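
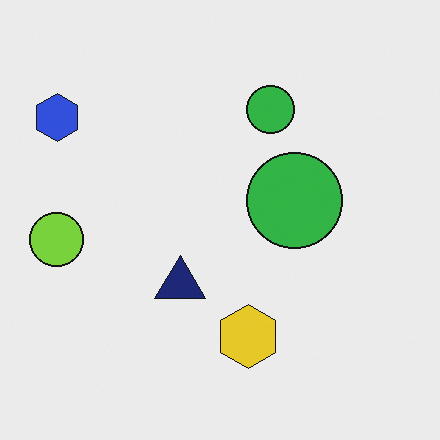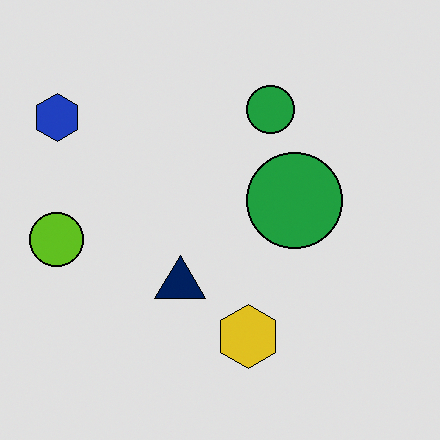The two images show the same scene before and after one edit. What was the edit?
Moderately posterized.

Each flat color has snapped to a coarser quantized level — most visibly, the near-white background has dropped to a flat grey.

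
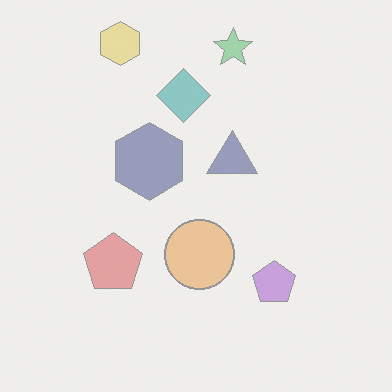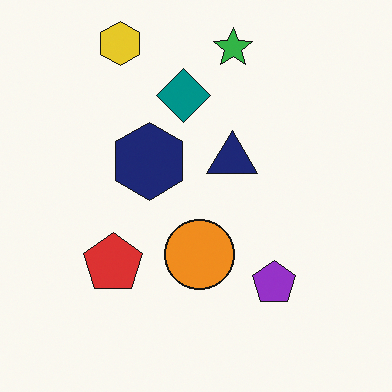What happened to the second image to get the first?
The transformation is: washed out (contrast reduced).

Tones are pushed toward mid-grey across the whole image — a global contrast change.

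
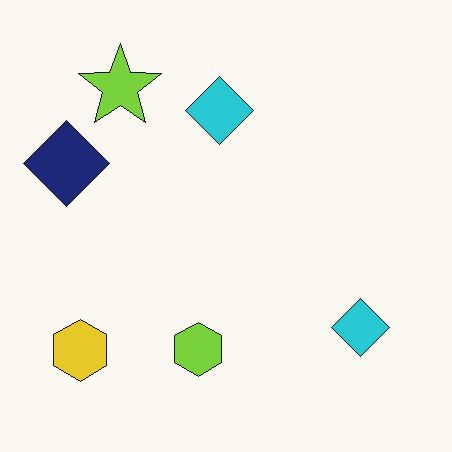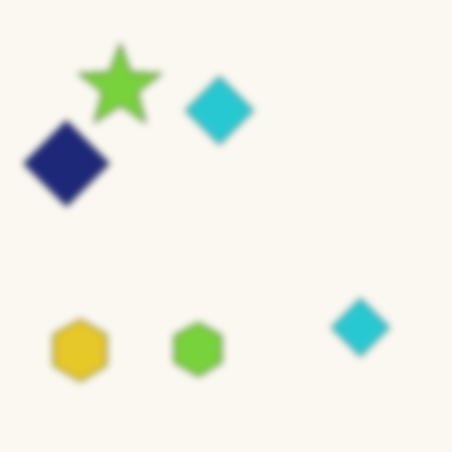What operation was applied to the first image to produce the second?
This is the original image noticeably gaussian-blurred.

Shape edges and outlines are uniformly softened across the whole image.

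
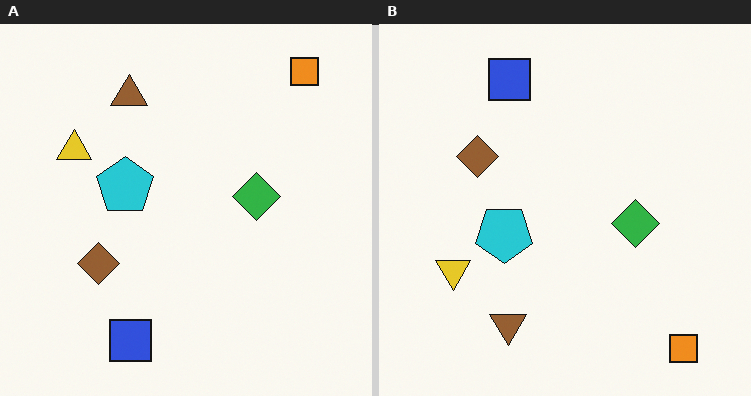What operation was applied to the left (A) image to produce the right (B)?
The transformation is: flipped vertically (top ↔ bottom).

The orange square is in the top-right of the left (A) image and the bottom-right of the right (B) — shapes on opposite sides of the horizontal midline have swapped in a mirror flip.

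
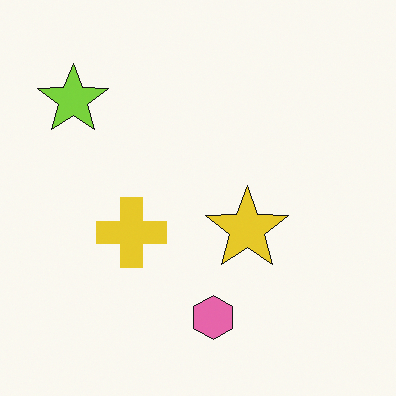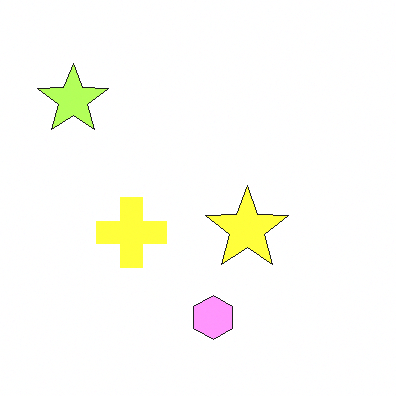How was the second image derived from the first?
This is the original image noticeably brightened.

Every pixel — background and shapes alike — is uniformly brightened.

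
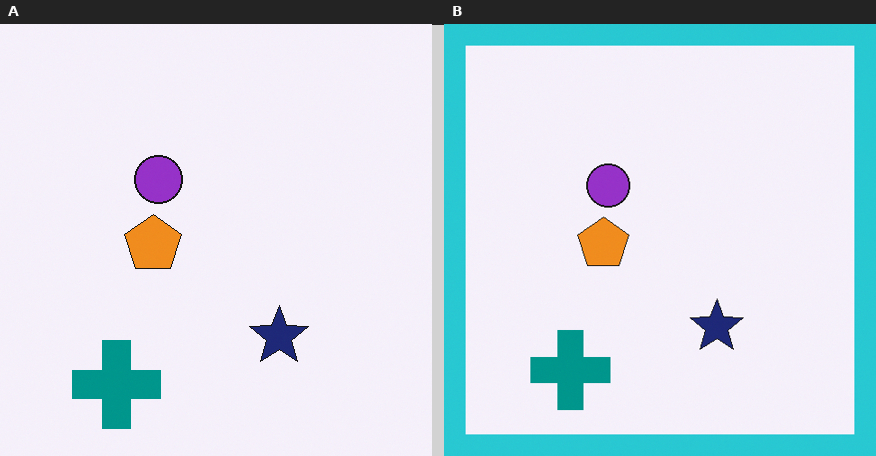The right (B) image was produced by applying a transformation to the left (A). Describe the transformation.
The image was framed with a cyan border.

A solid cyan frame runs around the edge of the right (B) image, with the content slightly shrunk inside it.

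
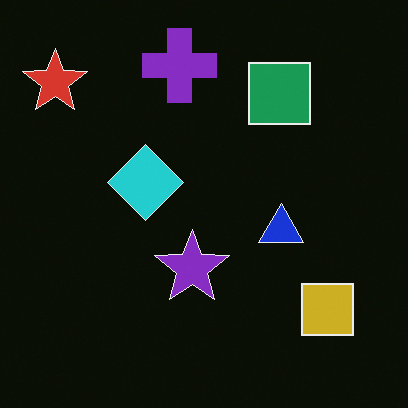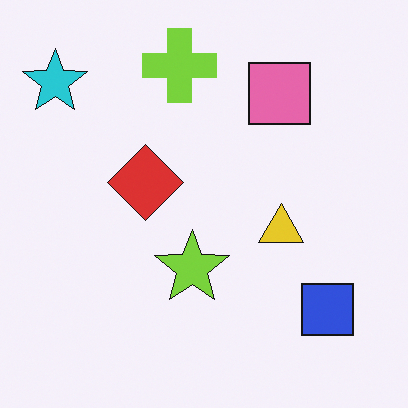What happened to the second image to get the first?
The transformation is: color-inverted (negative).

The light background has become dark and every shape's color is its complement — a photographic negative.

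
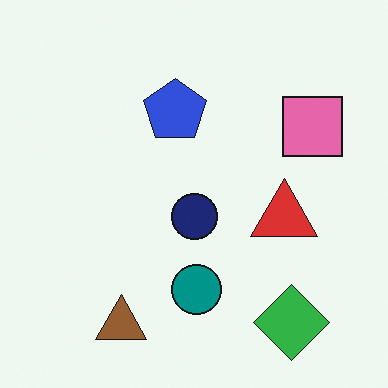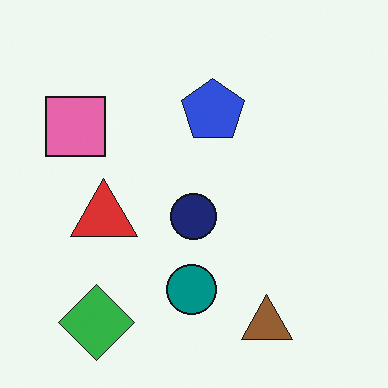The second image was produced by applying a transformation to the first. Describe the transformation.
The second image is the first flipped horizontally (left ↔ right).

The pink square is in the top-right of the first image and the top-left of the second — shapes on opposite sides of the vertical midline have swapped in a mirror flip.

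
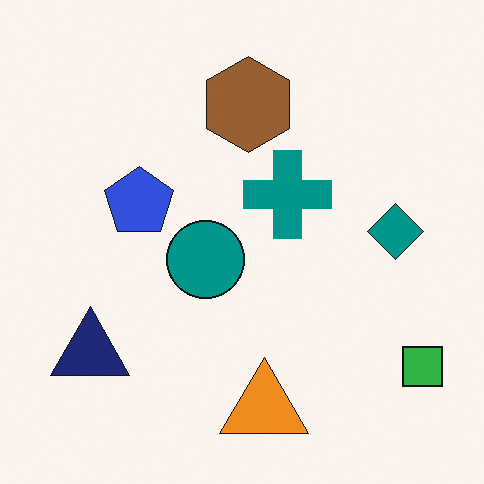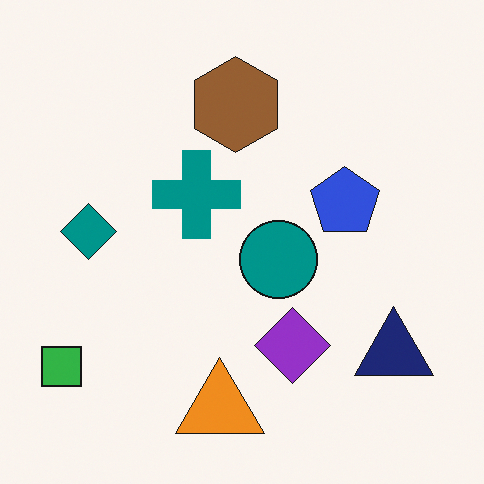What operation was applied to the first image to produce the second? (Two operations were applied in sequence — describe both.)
It was flipped horizontally (left ↔ right), then overlaid with an additional purple diamond.

The green square is in the bottom-right of the first image and the bottom-left of the second — shapes on opposite sides of the vertical midline have swapped in a mirror flip. A purple diamond appears in the second image that is absent from the first.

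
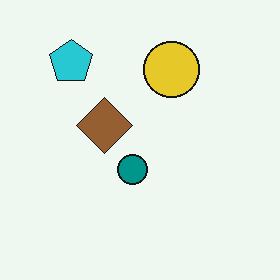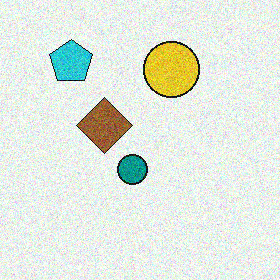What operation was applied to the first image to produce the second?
It was degraded with visible gaussian noise.

Random speckle covers the whole image, including the flat background.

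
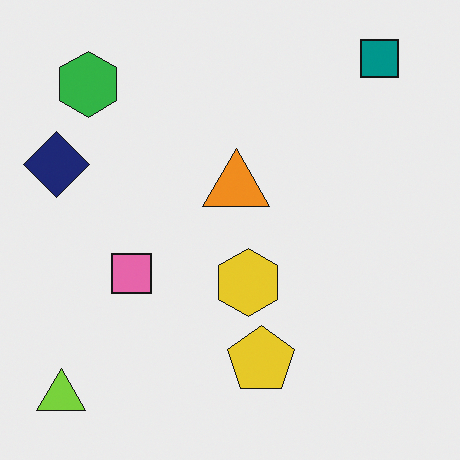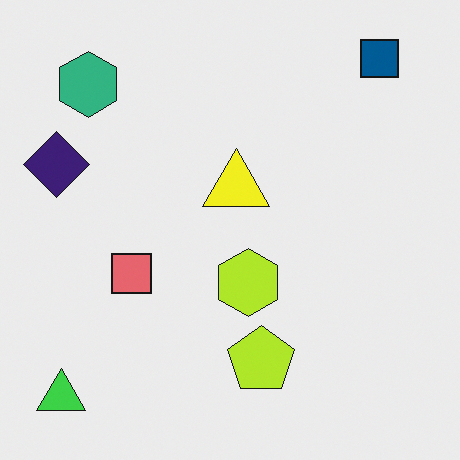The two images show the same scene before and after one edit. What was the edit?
Hue-shifted slightly.

Every shape's color has rotated by the same amount around the hue wheel — a uniform hue shift.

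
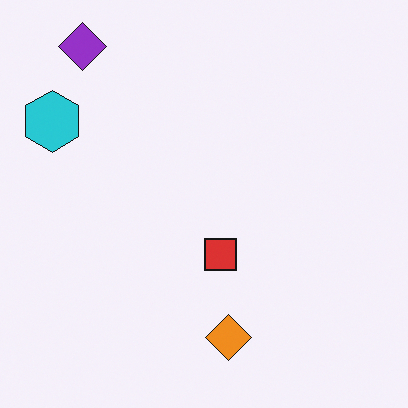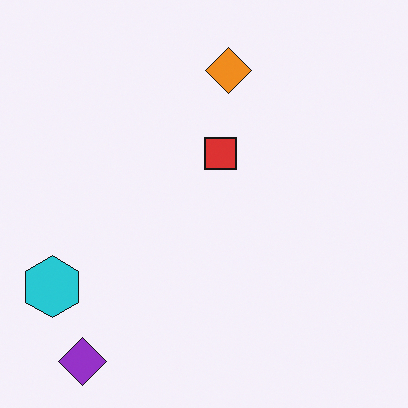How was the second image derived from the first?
The transformation is: flipped vertically (top ↔ bottom).

The purple diamond is in the top-left of the first image and the bottom-left of the second — shapes on opposite sides of the horizontal midline have swapped in a mirror flip.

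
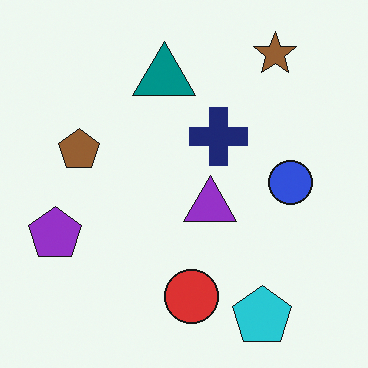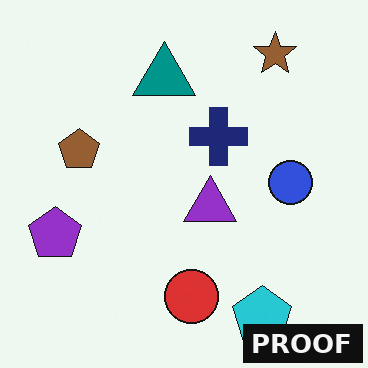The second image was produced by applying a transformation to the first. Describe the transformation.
Watermarked with the text "PROOF" in the lower-right corner.

A dark label reading "PROOF" appears in the lower-right corner.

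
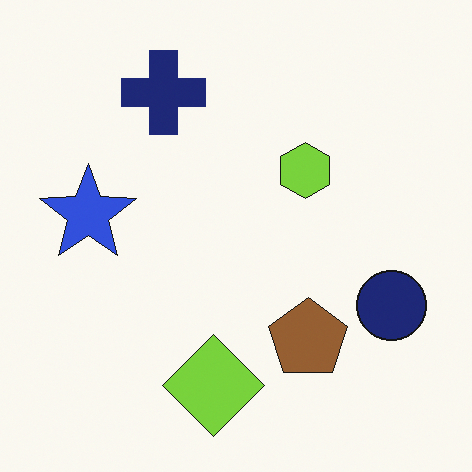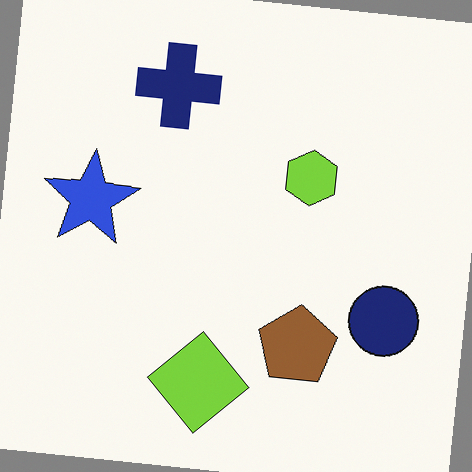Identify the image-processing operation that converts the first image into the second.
The image was rotated clockwise by a slight angle.

Every shape is tilted by the same angle and the image corners show triangular fill wedges — a whole-image rotation by a non-right angle.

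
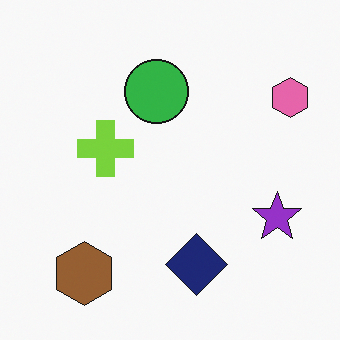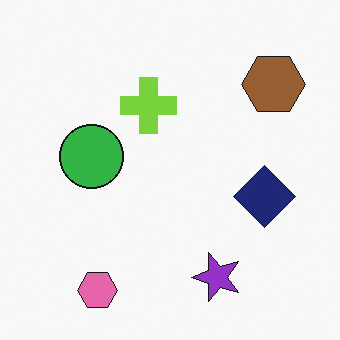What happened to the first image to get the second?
Transposed (reflected across the top-left ↔ bottom-right diagonal).

Shapes have swapped their row and column positions — what was in the top-right is now in the bottom-left — a diagonal reflection.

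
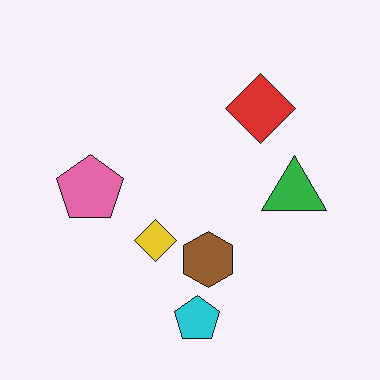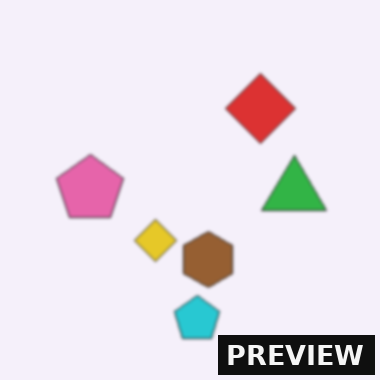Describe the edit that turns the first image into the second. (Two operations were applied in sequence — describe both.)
The image was lightly blurred, then watermarked with the text "PREVIEW" in the lower-right corner.

Shape edges and outlines are uniformly softened across the whole image. A dark label reading "PREVIEW" appears in the lower-right corner.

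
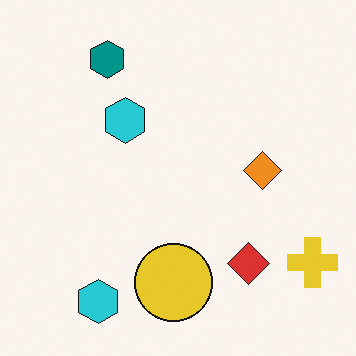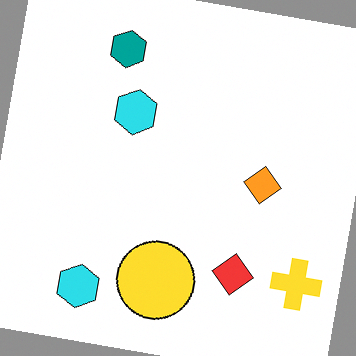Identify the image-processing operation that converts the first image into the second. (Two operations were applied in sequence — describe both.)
The transformation is: rotated clockwise by a few degrees, then brightened a little.

Every shape is tilted by the same angle and the image corners show triangular fill wedges — a whole-image rotation by a non-right angle. Every pixel — background and shapes alike — is uniformly brightened.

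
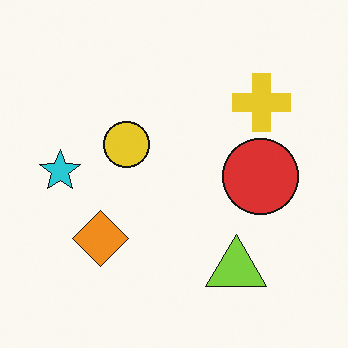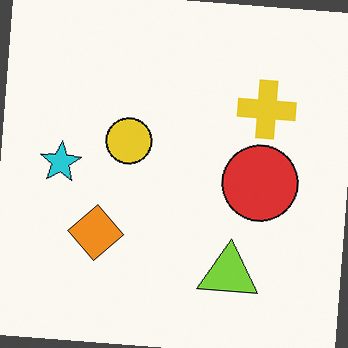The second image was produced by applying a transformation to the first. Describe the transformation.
The second image is the first rotated clockwise by a few degrees.

Every shape is tilted by the same angle and the image corners show triangular fill wedges — a whole-image rotation by a non-right angle.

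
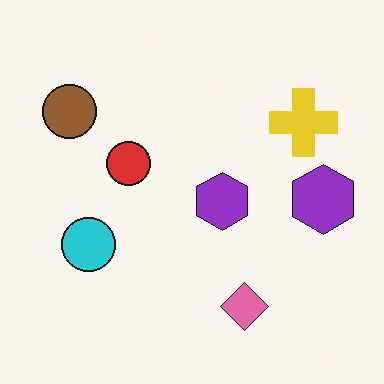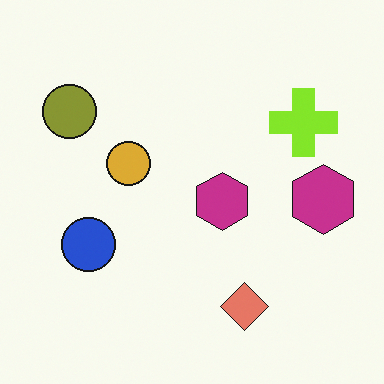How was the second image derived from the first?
It was hue-shifted slightly.

Every shape's color has rotated by the same amount around the hue wheel — a uniform hue shift.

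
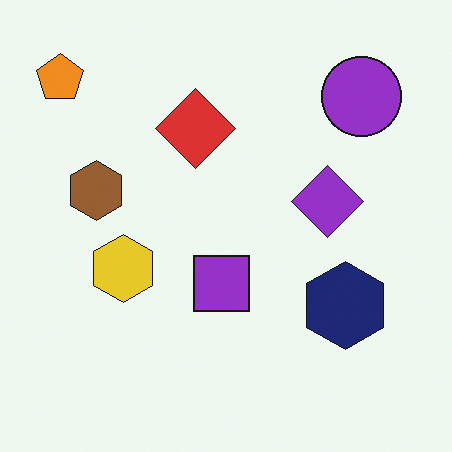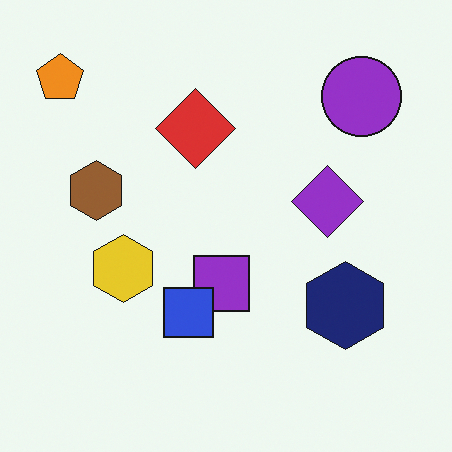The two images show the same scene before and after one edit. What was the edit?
Overlaid with an additional blue square.

A blue square appears in the second image that is absent from the first.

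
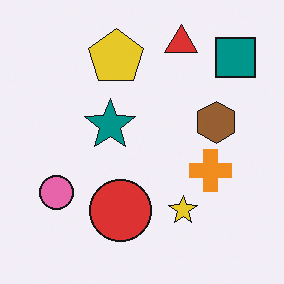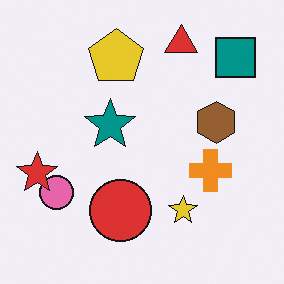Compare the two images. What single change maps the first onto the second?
The transformation is: overlaid with an additional red star.

A red star appears in the second image that is absent from the first.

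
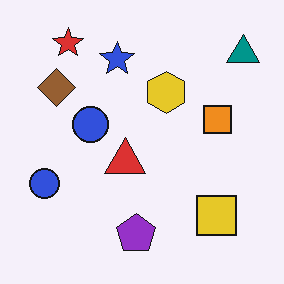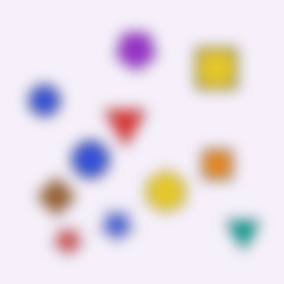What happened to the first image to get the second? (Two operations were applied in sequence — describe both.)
The transformation is: strongly gaussian-blurred, then flipped vertically (top ↔ bottom).

Shape edges and outlines are uniformly softened across the whole image. The red star is in the top-left of the first image and the bottom-left of the second — shapes on opposite sides of the horizontal midline have swapped in a mirror flip.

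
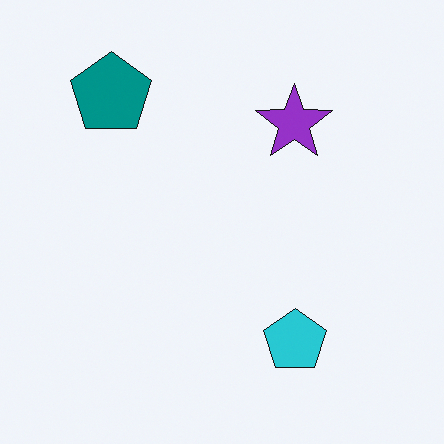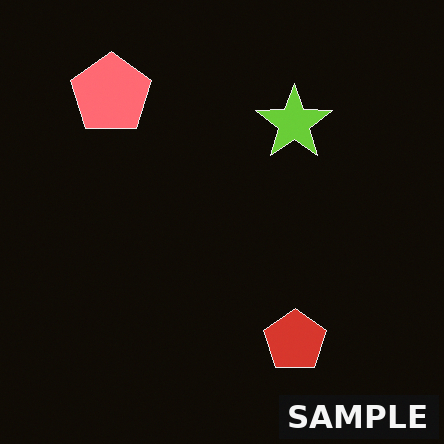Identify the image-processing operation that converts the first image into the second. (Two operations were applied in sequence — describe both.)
The transformation is: color-inverted (negative), then watermarked with the text "SAMPLE" in the lower-right corner.

The light background has become dark and every shape's color is its complement — a photographic negative. A dark label reading "SAMPLE" appears in the lower-right corner.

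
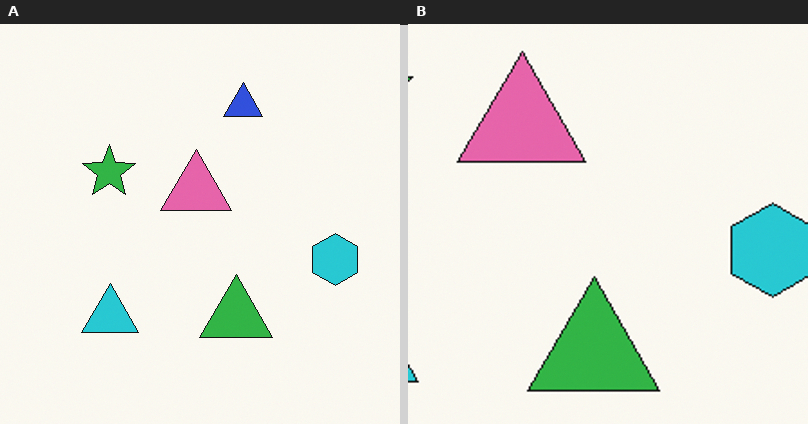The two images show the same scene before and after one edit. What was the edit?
Cropped tightly and scaled back up.

The visible shapes are larger and the field of view is narrower; shapes near the original edges may be partly or wholly outside the frame — a crop-and-rescale.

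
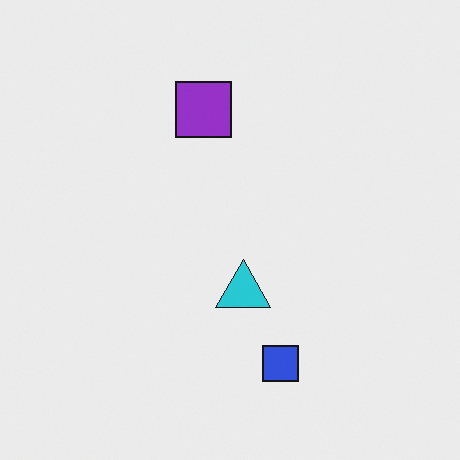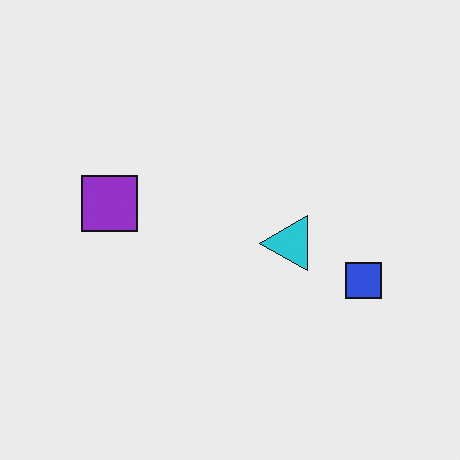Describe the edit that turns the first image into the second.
The transformation is: transposed (reflected across the top-left ↔ bottom-right diagonal).

Shapes have swapped their row and column positions — what was in the top-right is now in the bottom-left — a diagonal reflection.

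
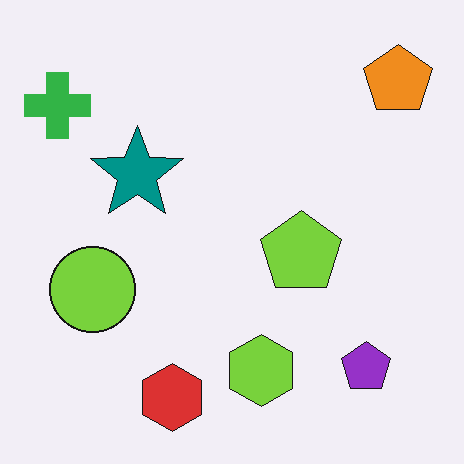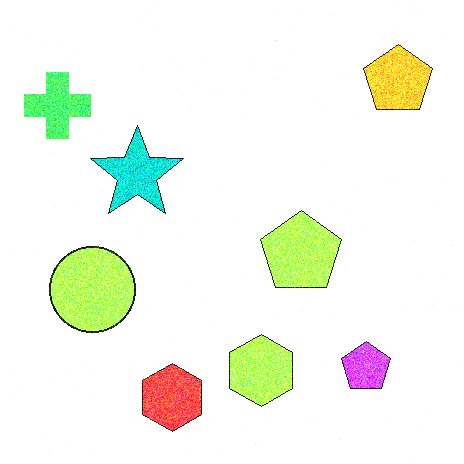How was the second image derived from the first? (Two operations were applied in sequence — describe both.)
The second image is the first degraded with moderate additive noise, then substantially brightened.

Random speckle covers the whole image, including the flat background. Every pixel — background and shapes alike — is uniformly brightened.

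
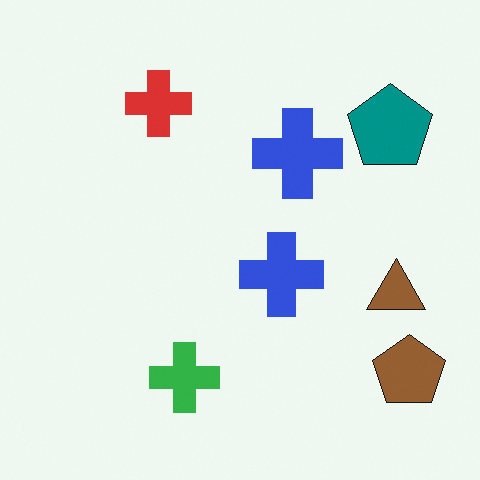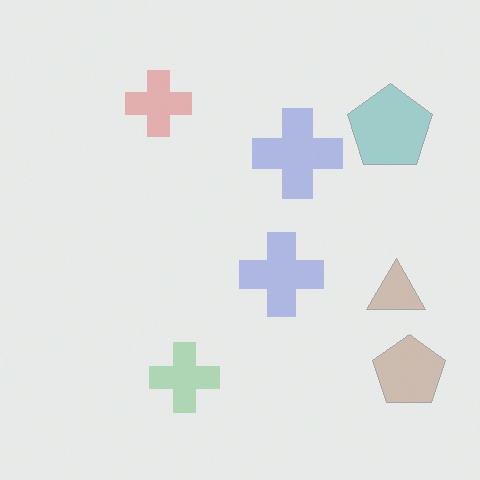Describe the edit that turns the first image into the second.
The image was washed out (contrast reduced).

Tones are pushed toward mid-grey across the whole image — a global contrast change.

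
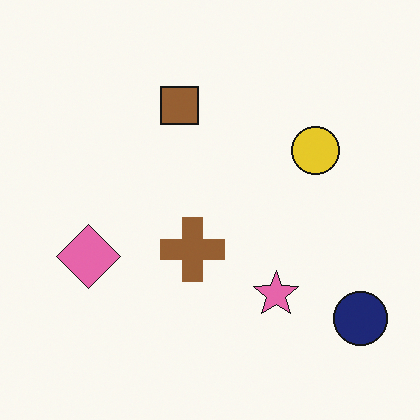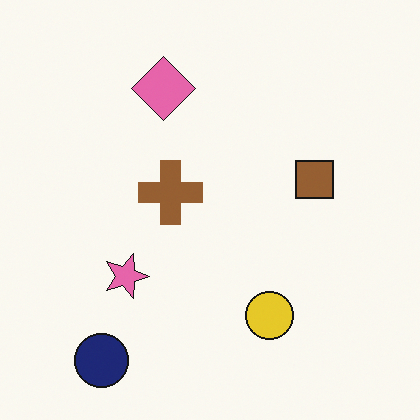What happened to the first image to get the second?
The image was rotated 90° clockwise.

The navy circle sits in the bottom-right of the first image and the bottom-left of the second — consistent with a whole-image 90° clockwise rotation.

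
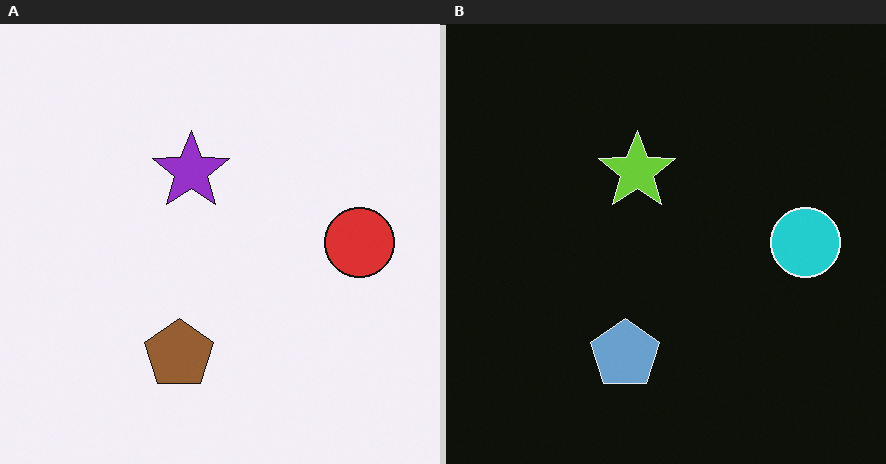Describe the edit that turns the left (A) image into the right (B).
The right (B) image is the left (A) color-inverted (negative).

The light background has become dark and every shape's color is its complement — a photographic negative.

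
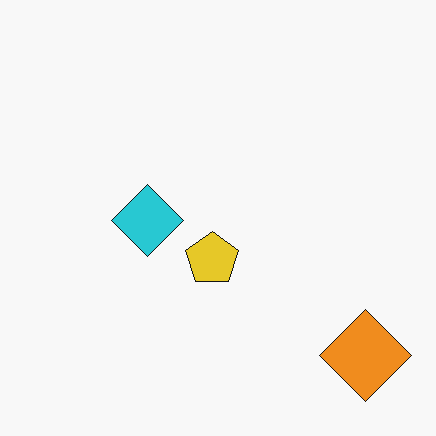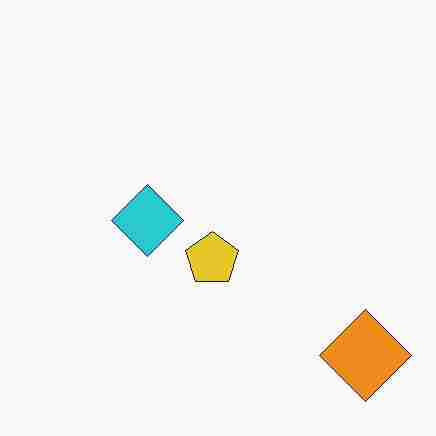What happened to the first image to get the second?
The transformation is: heavily JPEG-compressed with obvious blocking artifacts.

Blocky 8×8 compression artifacts appear around shape edges and the flat background shows ringing — characteristic JPEG degradation.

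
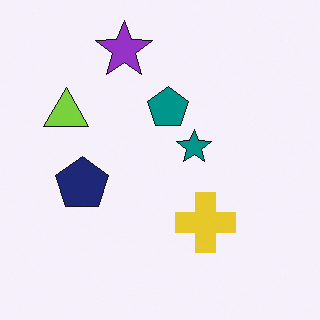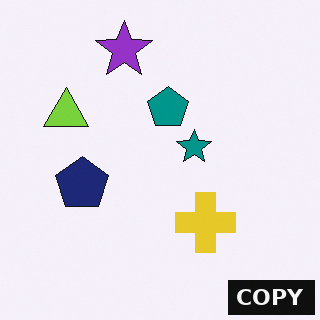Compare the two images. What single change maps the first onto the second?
The transformation is: watermarked with the text "COPY" in the lower-right corner.

A dark label reading "COPY" appears in the lower-right corner.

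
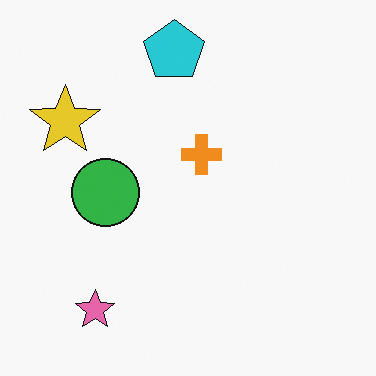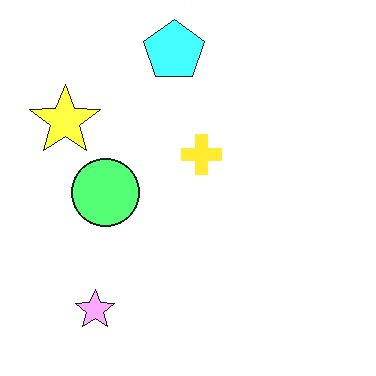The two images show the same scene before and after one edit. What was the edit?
This is the original image brightened a lot.

Every pixel — background and shapes alike — is uniformly brightened.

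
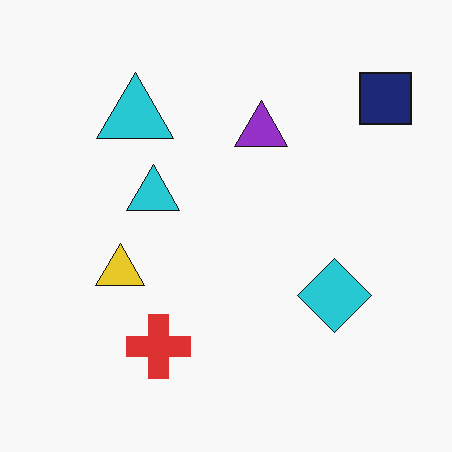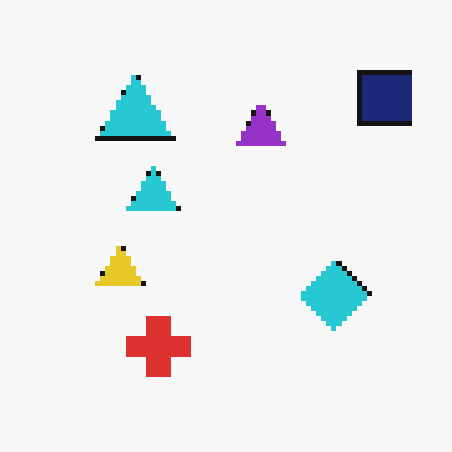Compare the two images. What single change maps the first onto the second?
This is the original image mildly pixelated.

Shapes are reduced to large square blocks; fine edges and outlines are lost — a downscale-then-upscale (mosaic) effect.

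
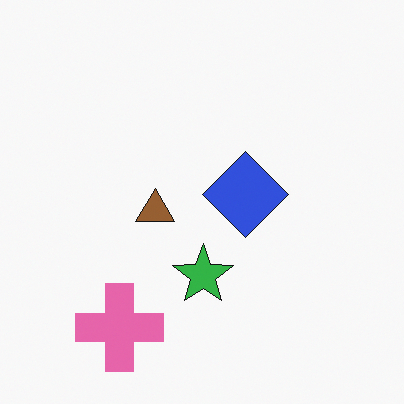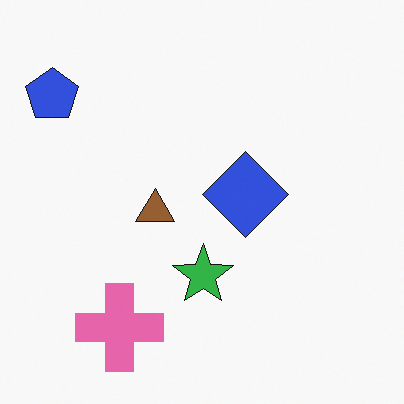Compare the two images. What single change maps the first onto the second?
This is the original image overlaid with an additional blue pentagon.

A blue pentagon appears in the second image that is absent from the first.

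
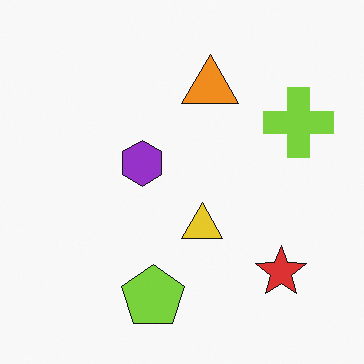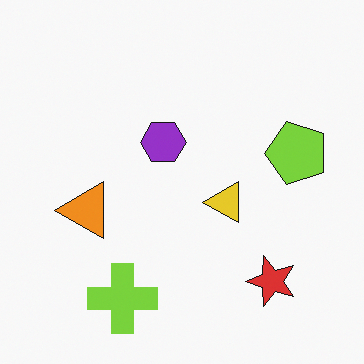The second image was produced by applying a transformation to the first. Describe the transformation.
Transposed (reflected across the top-left ↔ bottom-right diagonal).

Shapes have swapped their row and column positions — what was in the top-right is now in the bottom-left — a diagonal reflection.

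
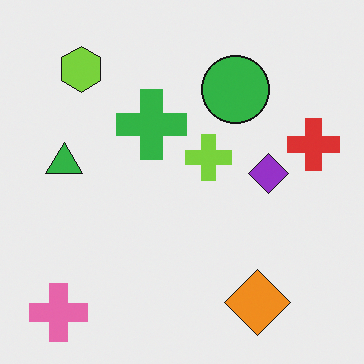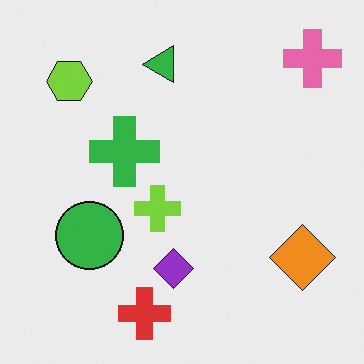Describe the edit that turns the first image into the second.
Transposed (reflected across the top-left ↔ bottom-right diagonal).

Shapes have swapped their row and column positions — what was in the top-right is now in the bottom-left — a diagonal reflection.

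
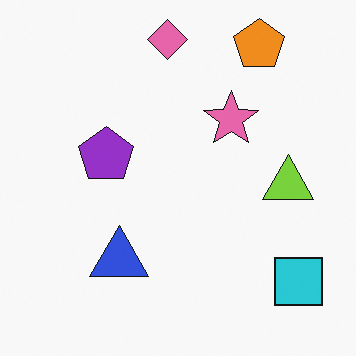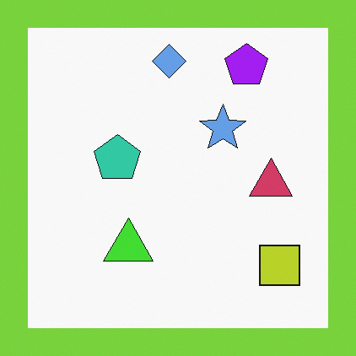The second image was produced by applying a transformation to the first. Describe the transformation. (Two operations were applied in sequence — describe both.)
Hue-shifted by a large amount, then framed with a lime border.

Every shape's color has rotated by the same amount around the hue wheel — a uniform hue shift. A solid lime frame runs around the edge of the second image, with the content slightly shrunk inside it.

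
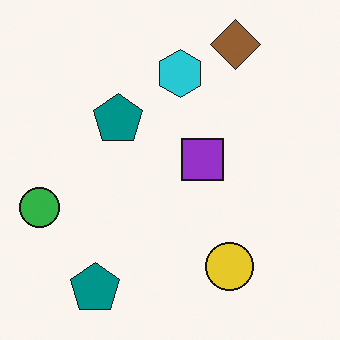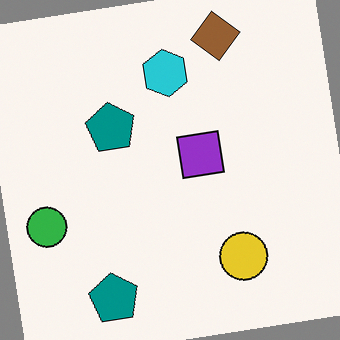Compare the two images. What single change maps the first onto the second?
It was rotated counter-clockwise by a small amount.

Every shape is tilted by the same angle and the image corners show triangular fill wedges — a whole-image rotation by a non-right angle.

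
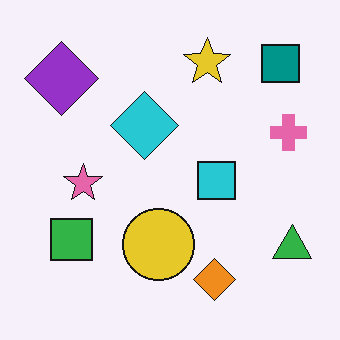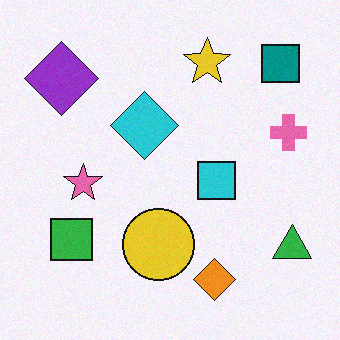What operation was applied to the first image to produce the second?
This is the original image degraded with light additive noise.

Random speckle covers the whole image, including the flat background.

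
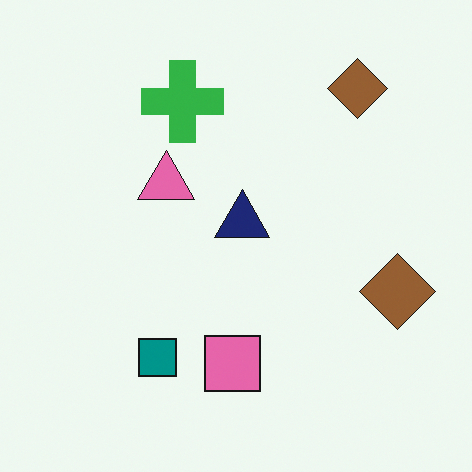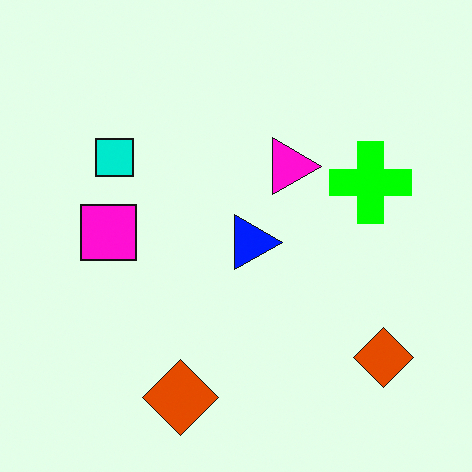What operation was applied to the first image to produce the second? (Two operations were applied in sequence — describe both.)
The transformation is: rotated 90° clockwise, then made much more vivid (saturation change).

The green cross sits in the top of the first image and the right of the second — consistent with a whole-image 90° clockwise rotation. All colors are more vivid — a global saturation change.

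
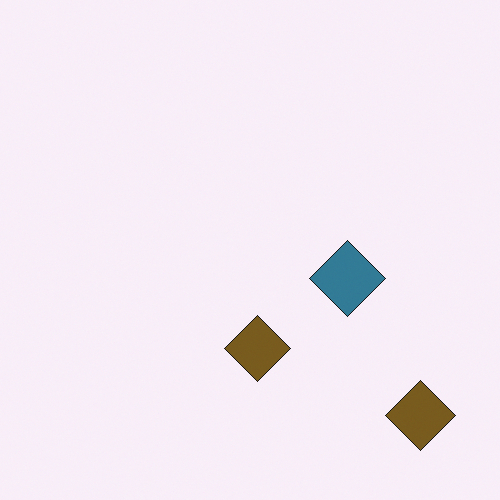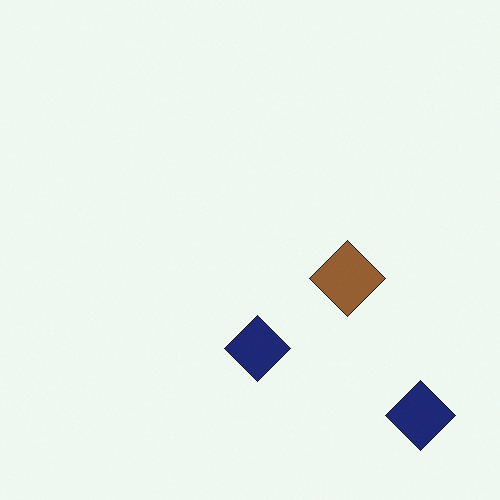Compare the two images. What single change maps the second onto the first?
This is the original image hue-shifted through roughly half the color wheel.

Every shape's color has rotated by the same amount around the hue wheel — a uniform hue shift.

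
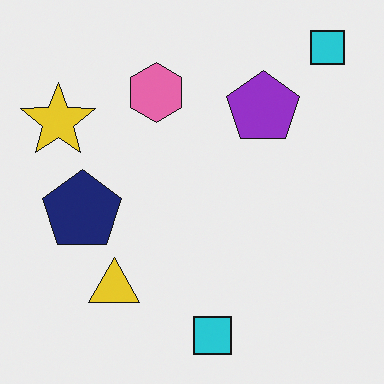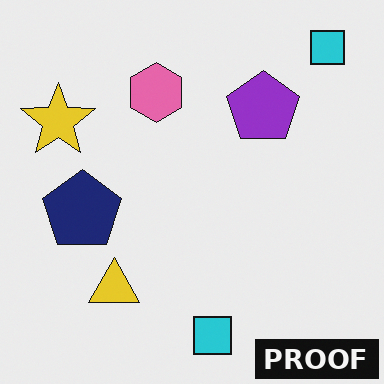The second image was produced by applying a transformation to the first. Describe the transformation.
It was watermarked with the text "PROOF" in the lower-right corner.

A dark label reading "PROOF" appears in the lower-right corner.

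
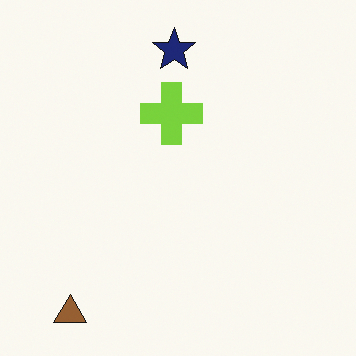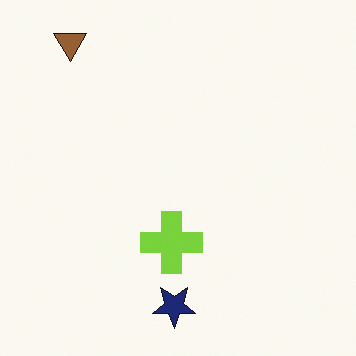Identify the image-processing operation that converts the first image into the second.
The second image is the first flipped vertically (top ↔ bottom).

The brown triangle is in the bottom-left of the first image and the top-left of the second — shapes on opposite sides of the horizontal midline have swapped in a mirror flip.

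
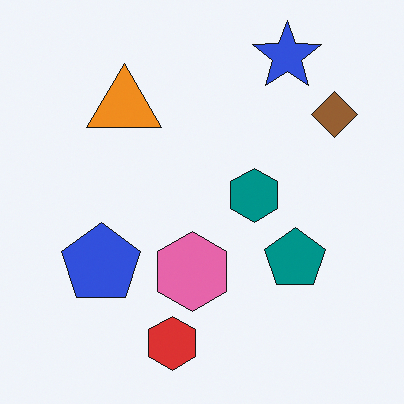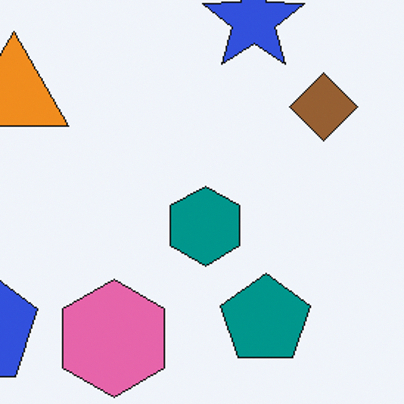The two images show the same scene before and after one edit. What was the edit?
Cropped slightly and scaled back up.

The visible shapes are larger and the field of view is narrower; shapes near the original edges may be partly or wholly outside the frame — a crop-and-rescale.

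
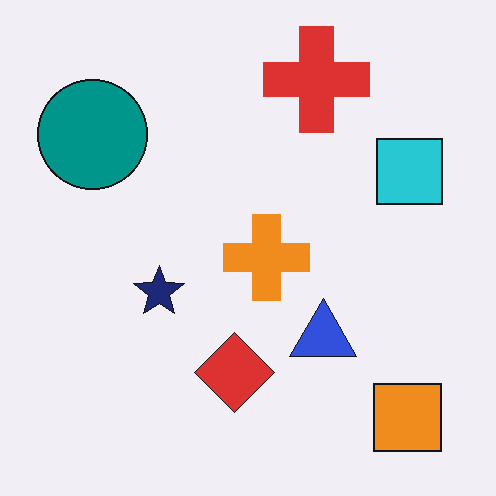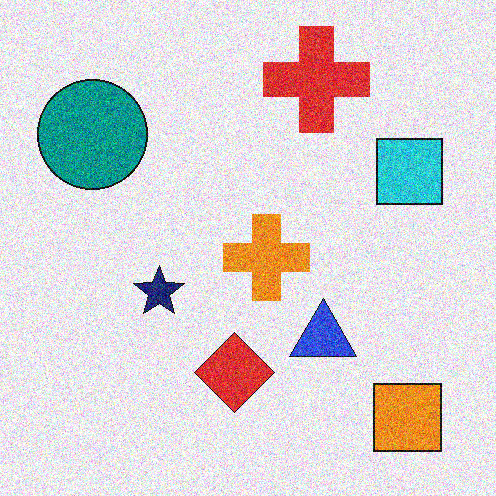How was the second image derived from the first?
This is the original image degraded with strong gaussian noise.

Random speckle covers the whole image, including the flat background.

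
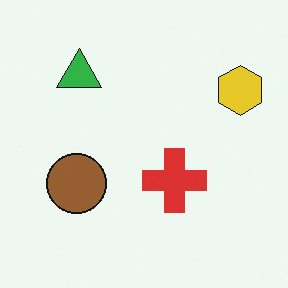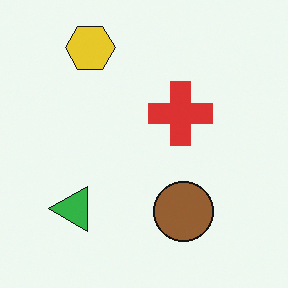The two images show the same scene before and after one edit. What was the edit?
The second image is the first rotated 90° counter-clockwise.

The yellow hexagon sits in the top-right of the first image and the top-left of the second — consistent with a whole-image 90° counter-clockwise rotation.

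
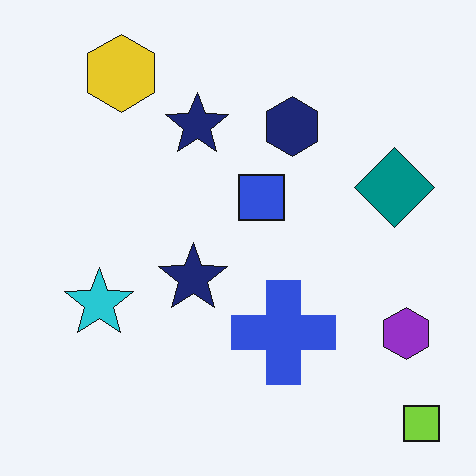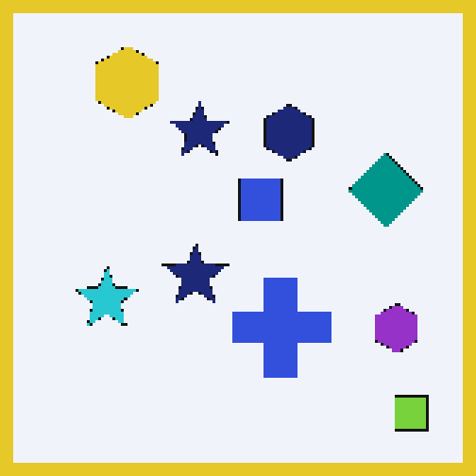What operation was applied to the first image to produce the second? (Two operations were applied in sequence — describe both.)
This is the original image mildly pixelated, then framed with a yellow border.

Shapes are reduced to large square blocks; fine edges and outlines are lost — a downscale-then-upscale (mosaic) effect. A solid yellow frame runs around the edge of the second image, with the content slightly shrunk inside it.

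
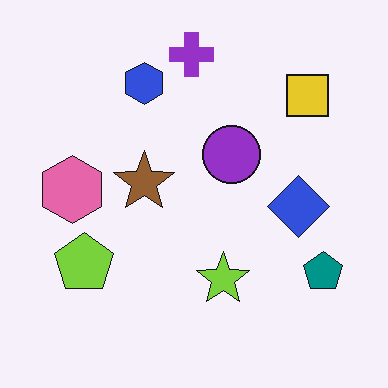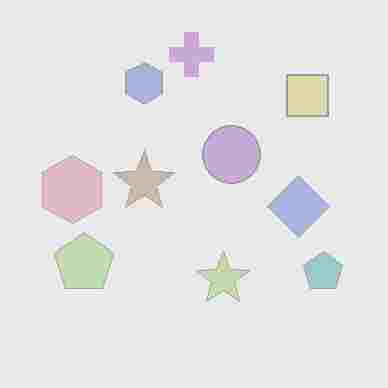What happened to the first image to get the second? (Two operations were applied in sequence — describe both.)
The transformation is: given much lower contrast, then degraded with heavy JPEG compression.

Tones are pushed toward mid-grey across the whole image — a global contrast change. Blocky 8×8 compression artifacts appear around shape edges and the flat background shows ringing — characteristic JPEG degradation.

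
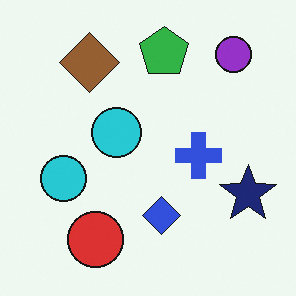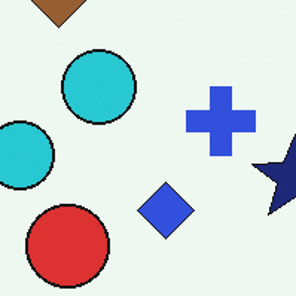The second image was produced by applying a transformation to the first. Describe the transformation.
The second image is the first cropped to a modestly smaller region and rescaled.

The visible shapes are larger and the field of view is narrower; shapes near the original edges may be partly or wholly outside the frame — a crop-and-rescale.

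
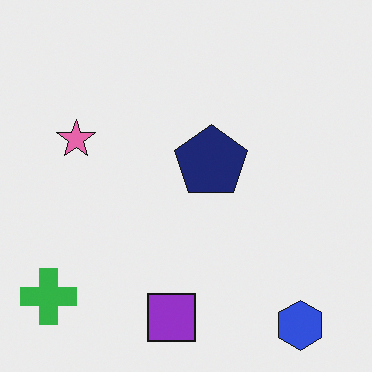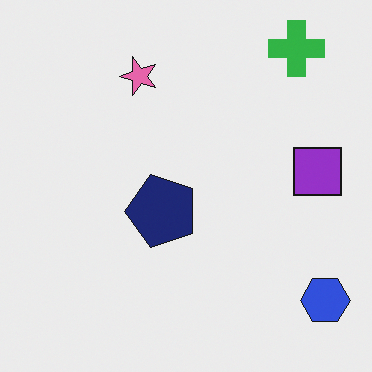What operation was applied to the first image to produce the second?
It was transposed (reflected across the top-left ↔ bottom-right diagonal).

Shapes have swapped their row and column positions — what was in the top-right is now in the bottom-left — a diagonal reflection.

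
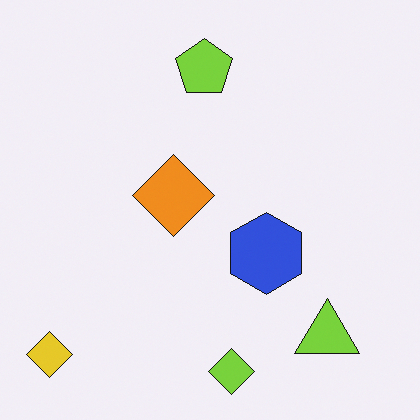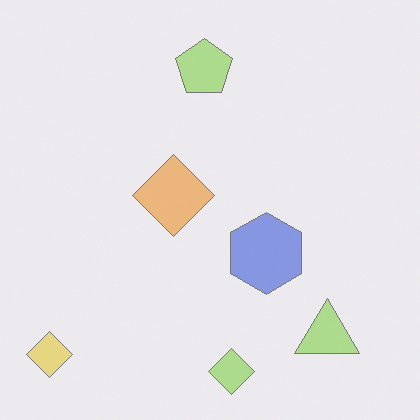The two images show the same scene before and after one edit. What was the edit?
Washed out (contrast reduced).

Tones are pushed toward mid-grey across the whole image — a global contrast change.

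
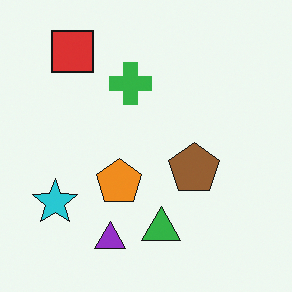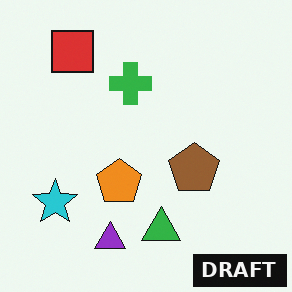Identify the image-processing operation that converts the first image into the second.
This is the original image watermarked with the text "DRAFT" in the lower-right corner.

A dark label reading "DRAFT" appears in the lower-right corner.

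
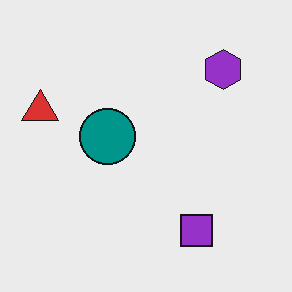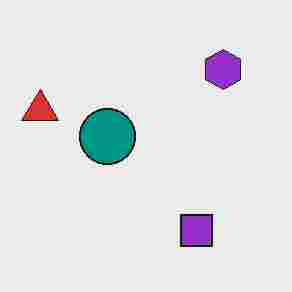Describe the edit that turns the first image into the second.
It was degraded with heavy JPEG compression.

Blocky 8×8 compression artifacts appear around shape edges and the flat background shows ringing — characteristic JPEG degradation.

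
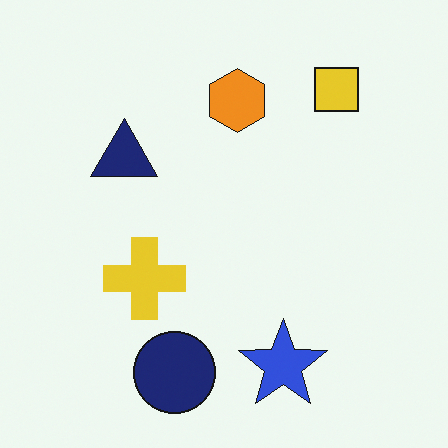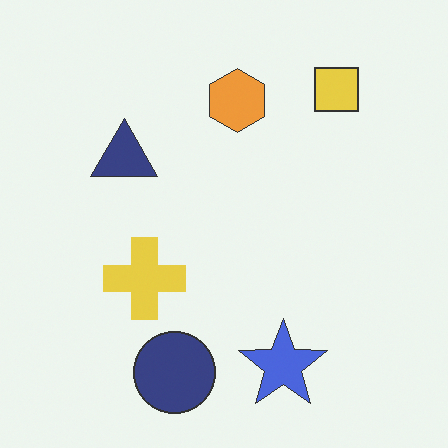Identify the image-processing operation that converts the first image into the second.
This is the original image given slightly reduced contrast.

Tones are pushed toward mid-grey across the whole image — a global contrast change.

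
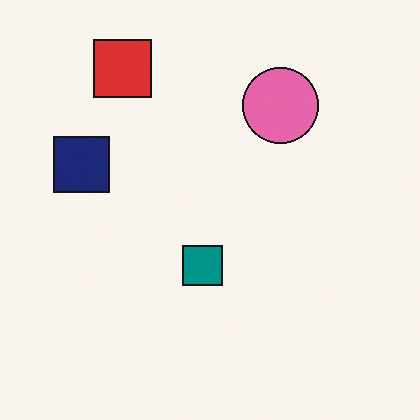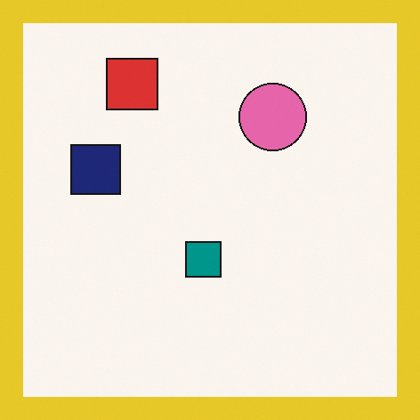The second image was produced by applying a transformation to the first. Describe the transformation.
The image was framed with a yellow border.

A solid yellow frame runs around the edge of the second image, with the content slightly shrunk inside it.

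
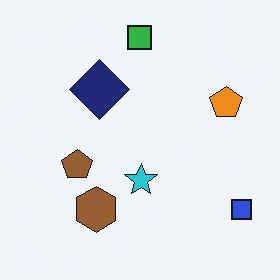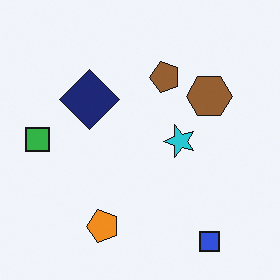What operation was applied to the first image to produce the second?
The second image is the first transposed (reflected across the top-left ↔ bottom-right diagonal).

Shapes have swapped their row and column positions — what was in the top-right is now in the bottom-left — a diagonal reflection.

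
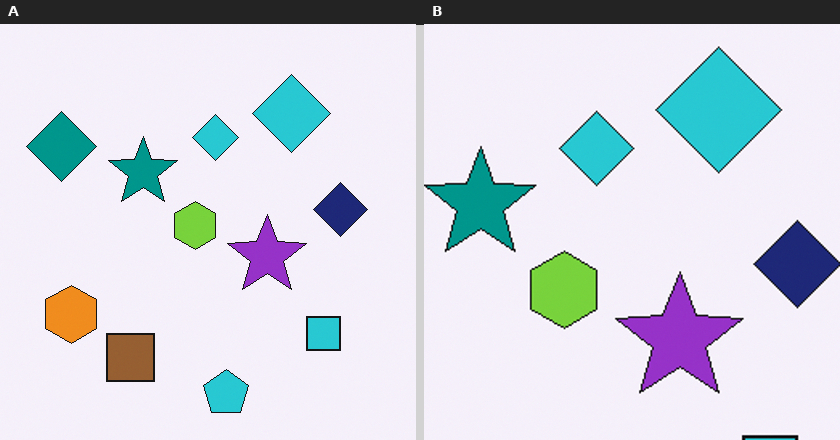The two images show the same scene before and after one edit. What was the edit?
It was cropped slightly and scaled back up.

The visible shapes are larger and the field of view is narrower; shapes near the original edges may be partly or wholly outside the frame — a crop-and-rescale.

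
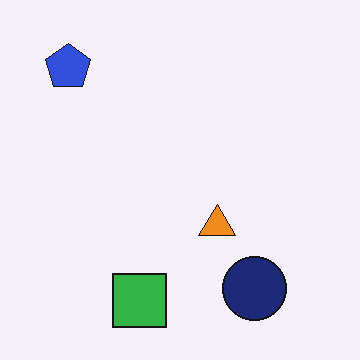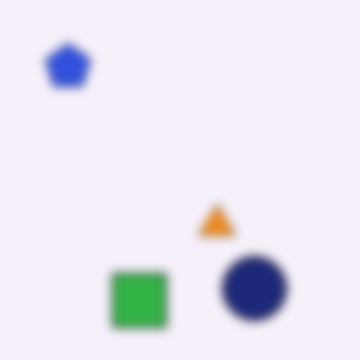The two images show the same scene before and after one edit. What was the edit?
The image was strongly gaussian-blurred.

Shape edges and outlines are uniformly softened across the whole image.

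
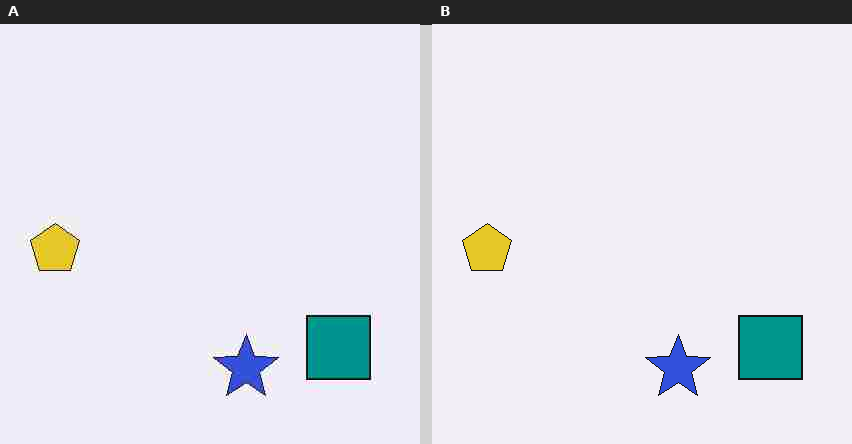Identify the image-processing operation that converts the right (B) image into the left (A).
The transformation is: heavily JPEG-compressed with obvious blocking artifacts.

Blocky 8×8 compression artifacts appear around shape edges and the flat background shows ringing — characteristic JPEG degradation.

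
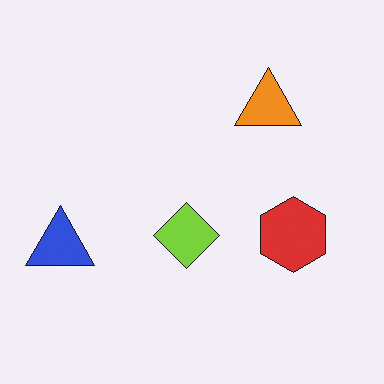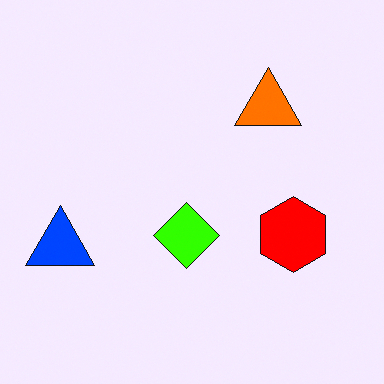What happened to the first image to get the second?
The transformation is: made much more vivid (saturation change).

All colors are more vivid — a global saturation change.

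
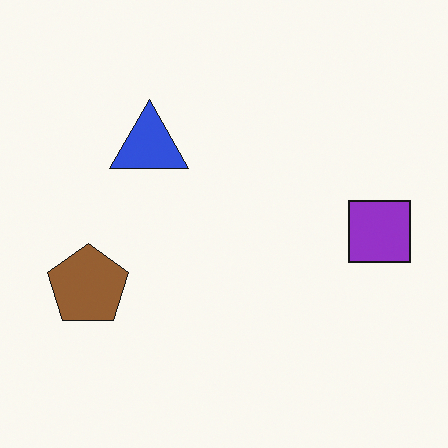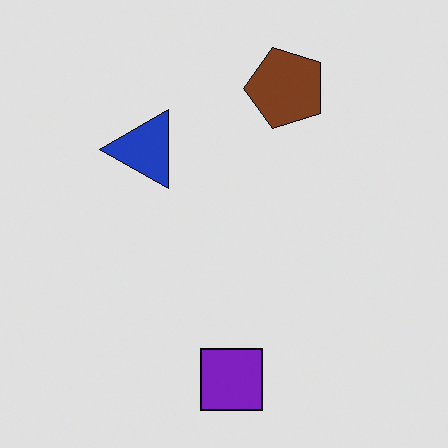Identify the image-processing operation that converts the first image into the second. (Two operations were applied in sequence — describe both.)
This is the original image posterized to a reduced palette, then transposed (reflected across the top-left ↔ bottom-right diagonal).

Each flat color has snapped to a coarser quantized level — most visibly, the near-white background has dropped to a flat grey. Shapes have swapped their row and column positions — what was in the top-right is now in the bottom-left — a diagonal reflection.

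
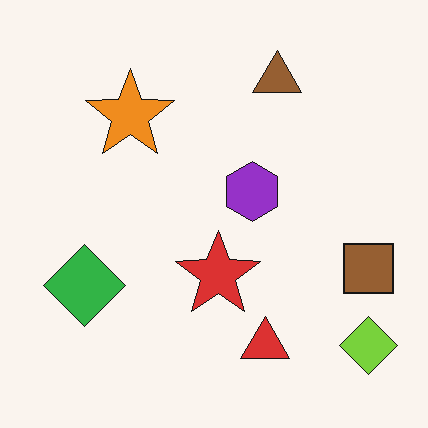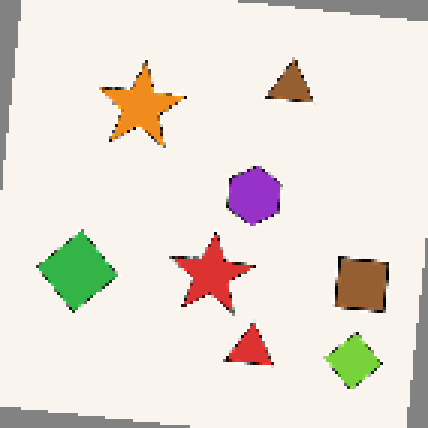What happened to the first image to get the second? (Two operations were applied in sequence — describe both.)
Rotated clockwise by a few degrees, then lightly pixelated (a mild mosaic effect).

Every shape is tilted by the same angle and the image corners show triangular fill wedges — a whole-image rotation by a non-right angle. Shapes are reduced to large square blocks; fine edges and outlines are lost — a downscale-then-upscale (mosaic) effect.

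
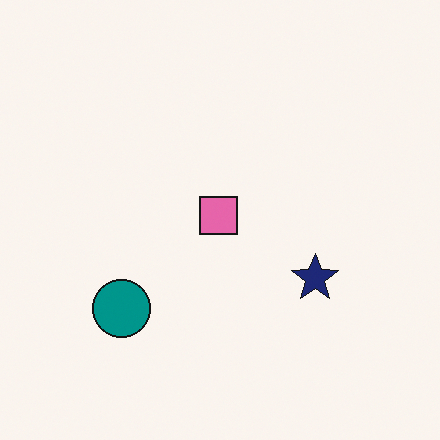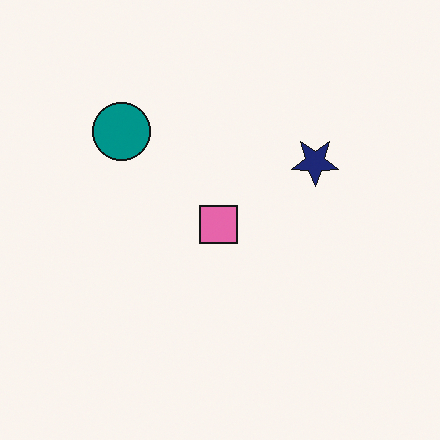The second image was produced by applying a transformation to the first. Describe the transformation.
Flipped vertically (top ↔ bottom).

The teal circle is in the bottom-left of the first image and the top-left of the second — shapes on opposite sides of the horizontal midline have swapped in a mirror flip.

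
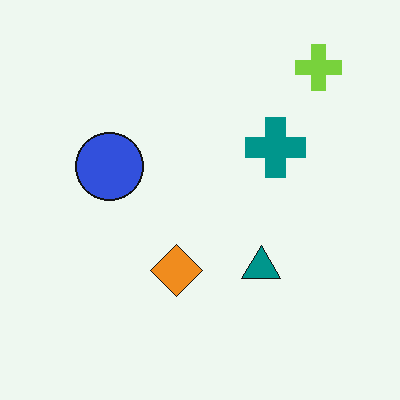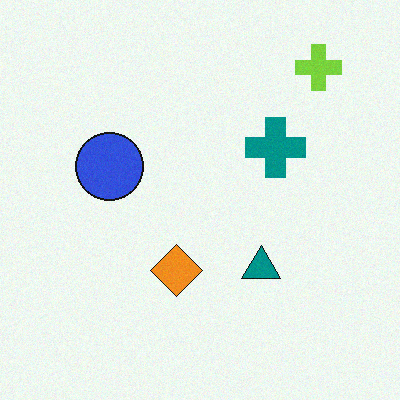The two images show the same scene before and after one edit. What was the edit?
It was degraded with subtle gaussian noise.

Random speckle covers the whole image, including the flat background.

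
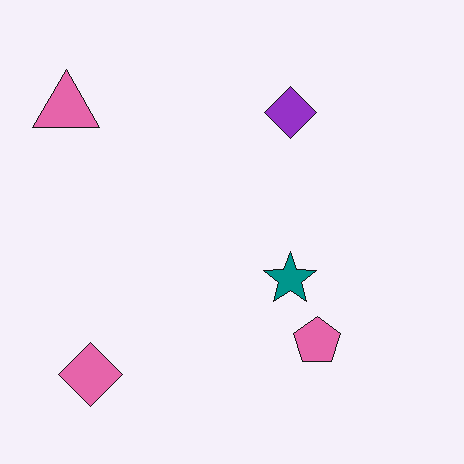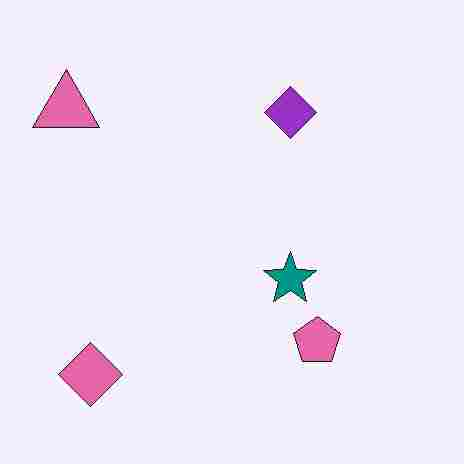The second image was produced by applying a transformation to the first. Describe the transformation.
It was heavily JPEG-compressed with obvious blocking artifacts.

Blocky 8×8 compression artifacts appear around shape edges and the flat background shows ringing — characteristic JPEG degradation.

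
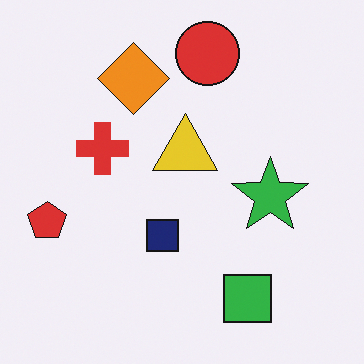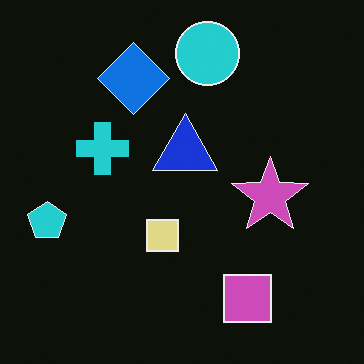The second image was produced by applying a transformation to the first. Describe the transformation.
It was color-inverted (negative).

The light background has become dark and every shape's color is its complement — a photographic negative.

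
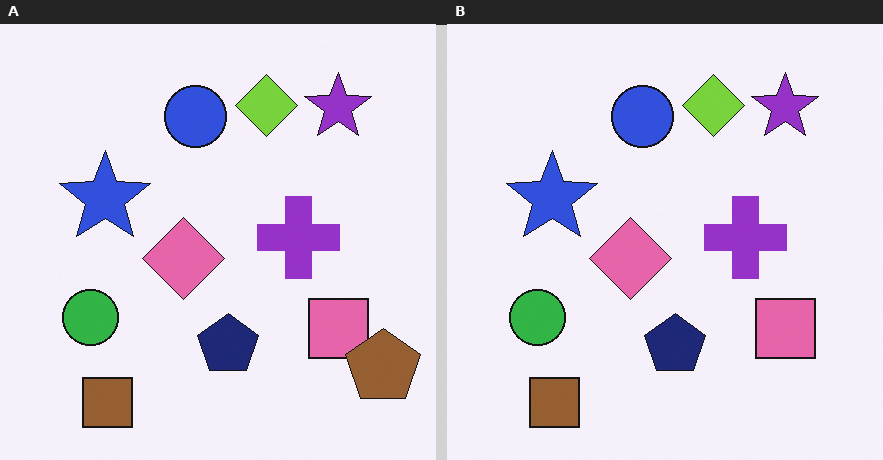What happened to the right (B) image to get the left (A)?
The left (A) image is the right (B) overlaid with an additional brown pentagon.

A brown pentagon appears in the left (A) image that is absent from the right (B).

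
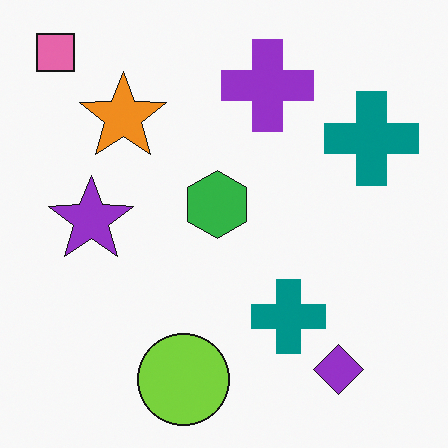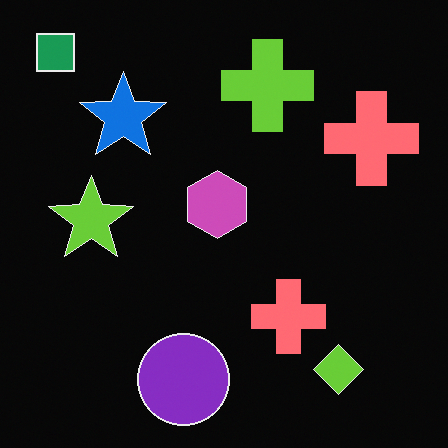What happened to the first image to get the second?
This is the original image color-inverted (negative).

The light background has become dark and every shape's color is its complement — a photographic negative.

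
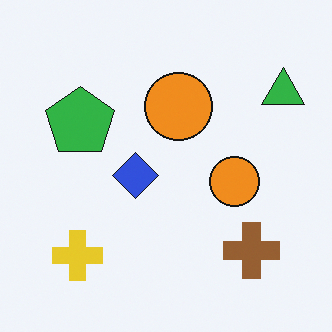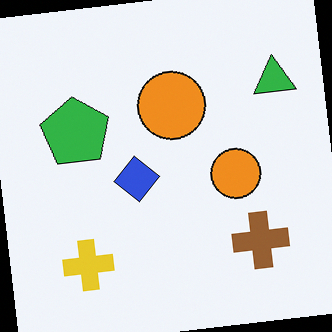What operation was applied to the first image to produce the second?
This is the original image rotated counter-clockwise by a small amount.

Every shape is tilted by the same angle and the image corners show triangular fill wedges — a whole-image rotation by a non-right angle.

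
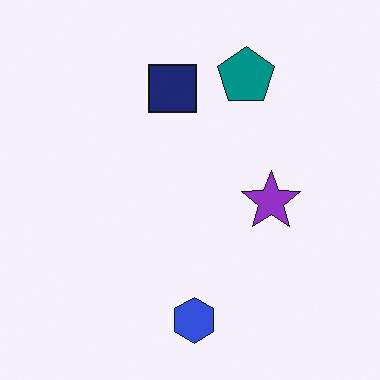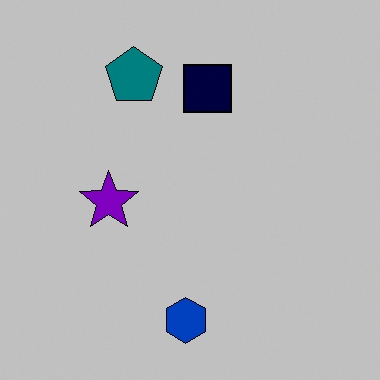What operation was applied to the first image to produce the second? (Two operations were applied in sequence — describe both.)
The image was flipped horizontally (left ↔ right), then heavily posterized to just a handful of flat colors.

The purple star is in the right of the first image and the left of the second — shapes on opposite sides of the vertical midline have swapped in a mirror flip. Each flat color has snapped to a coarser quantized level — most visibly, the near-white background has dropped to a flat grey.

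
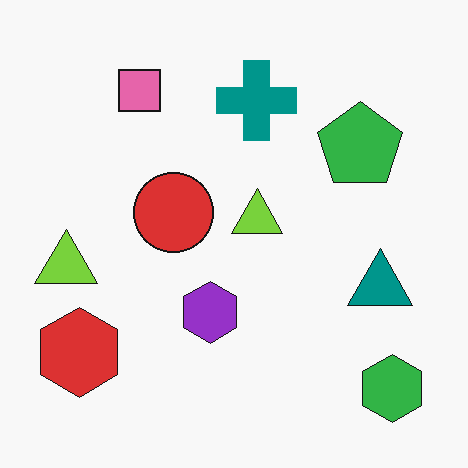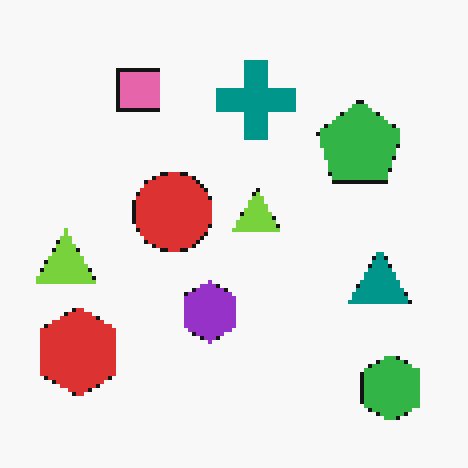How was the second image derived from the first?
Mildly pixelated.

Shapes are reduced to large square blocks; fine edges and outlines are lost — a downscale-then-upscale (mosaic) effect.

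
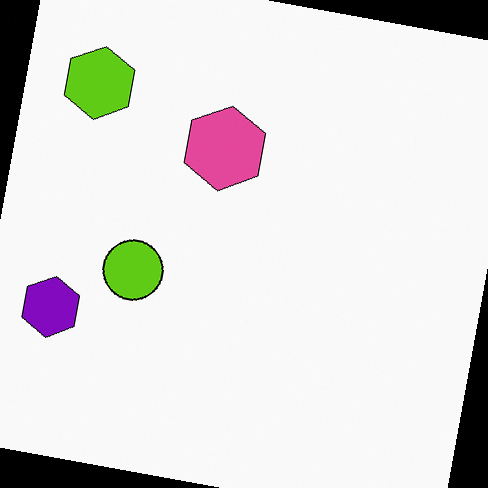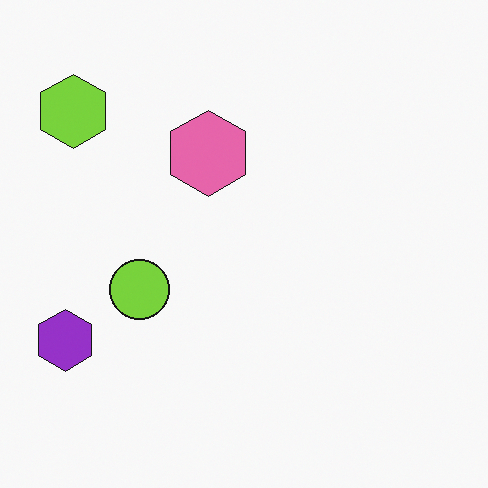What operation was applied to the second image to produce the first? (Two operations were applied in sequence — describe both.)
It was given slightly increased contrast, then rotated clockwise by a few degrees.

Tones are pushed away from mid-grey across the whole image — a global contrast change. Every shape is tilted by the same angle and the image corners show triangular fill wedges — a whole-image rotation by a non-right angle.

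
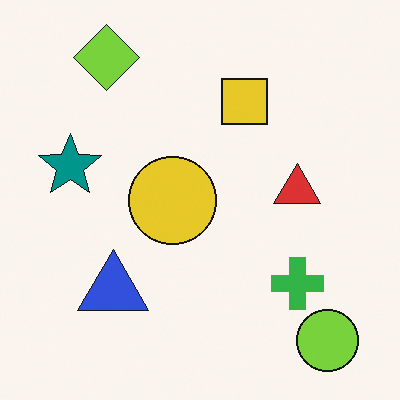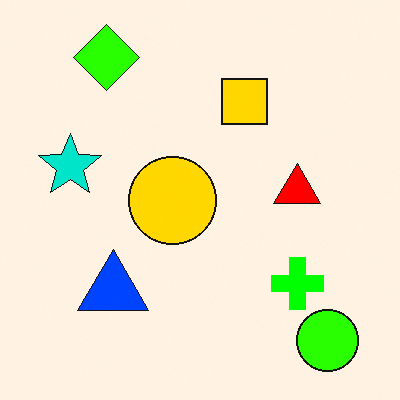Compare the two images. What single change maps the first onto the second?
The transformation is: heavily oversaturated.

All colors are more vivid — a global saturation change.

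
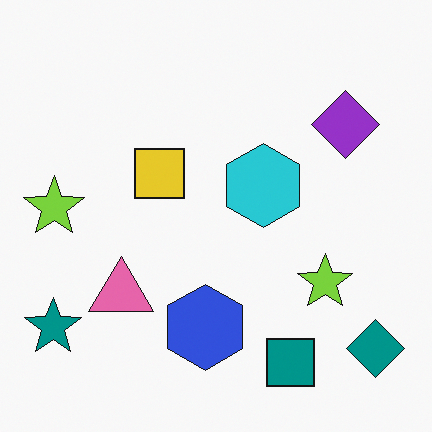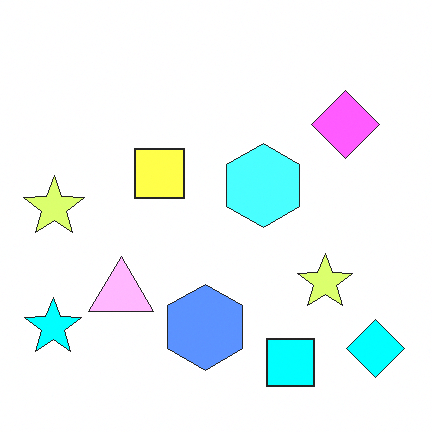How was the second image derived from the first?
Brightened a lot.

Every pixel — background and shapes alike — is uniformly brightened.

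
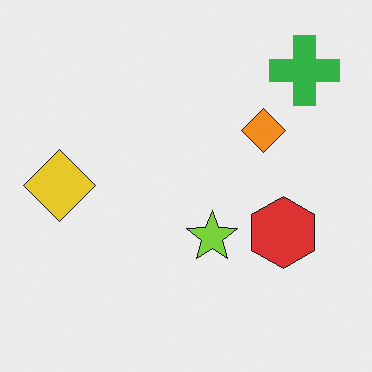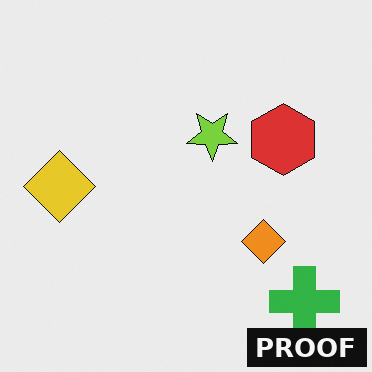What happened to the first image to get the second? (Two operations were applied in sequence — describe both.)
The image was flipped vertically (top ↔ bottom), then watermarked with the text "PROOF" in the lower-right corner.

The green cross is in the top-right of the first image and the bottom-right of the second — shapes on opposite sides of the horizontal midline have swapped in a mirror flip. A dark label reading "PROOF" appears in the lower-right corner.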